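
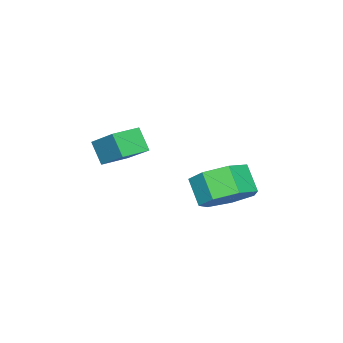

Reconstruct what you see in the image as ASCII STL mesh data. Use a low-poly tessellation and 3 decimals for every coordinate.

solid 
facet normal -0.949 0.314 0.028
outer loop
vertex -2.719 -1.808 1.424
vertex -2.304 -0.625 2.229
vertex -2.575 -1.298 0.6
endloop
endfacet
facet normal -0.279 -0.794 -0.540
outer loop
vertex -1.616 -1.615 0.571
vertex -2.719 -1.808 1.424
vertex -2.575 -1.298 0.6
endloop
endfacet
facet normal -0.949 0.315 0.028
outer loop
vertex -2.575 -1.298 0.6
vertex -2.304 -0.625 2.229
vertex -2.159 -0.115 1.405
endloop
endfacet
facet normal 0.147 0.521 -0.841
outer loop
vertex -2.159 -0.115 1.405
vertex -1.616 -1.615 0.571
vertex -2.575 -1.298 0.6
endloop
endfacet
facet normal -0.147 -0.521 0.841
outer loop
vertex -2.719 -1.808 1.424
vertex -1.345 -0.942 2.2
vertex -2.304 -0.625 2.229
endloop
endfacet
facet normal -0.279 -0.794 -0.540
outer loop
vertex -1.761 -2.125 1.395
vertex -2.719 -1.808 1.424
vertex -1.616 -1.615 0.571
endloop
endfacet
facet normal -0.147 -0.521 0.841
outer loop
vertex -1.761 -2.125 1.395
vertex -1.345 -0.942 2.2
vertex -2.719 -1.808 1.424
endloop
endfacet
facet normal 0.279 0.794 0.540
outer loop
vertex -2.304 -0.625 2.229
vertex -1.345 -0.942 2.2
vertex -2.159 -0.115 1.405
endloop
endfacet
facet normal 0.147 0.521 -0.841
outer loop
vertex -1.201 -0.432 1.376
vertex -1.616 -1.615 0.571
vertex -2.159 -0.115 1.405
endloop
endfacet
facet normal 0.279 0.794 0.540
outer loop
vertex -2.159 -0.115 1.405
vertex -1.345 -0.942 2.2
vertex -1.201 -0.432 1.376
endloop
endfacet
facet normal 0.949 -0.314 -0.027
outer loop
vertex -1.201 -0.432 1.376
vertex -1.761 -2.125 1.395
vertex -1.616 -1.615 0.571
endloop
endfacet
facet normal 0.949 -0.314 -0.029
outer loop
vertex -1.345 -0.942 2.2
vertex -1.761 -2.125 1.395
vertex -1.201 -0.432 1.376
endloop
endfacet
facet normal 0.289 0.560 -0.777
outer loop
vertex -2.569 3.035 0.244
vertex -2.967 2.376 -0.379
vertex -3.391 3.169 0.035
endloop
endfacet
facet normal -0.015 0.813 0.581
outer loop
vertex -2.569 3.035 0.244
vertex -3.391 3.169 0.035
vertex -2.895 2.402 1.121
endloop
endfacet
facet normal -0.013 0.814 0.581
outer loop
vertex -2.895 2.402 1.121
vertex -3.391 3.169 0.035
vertex -3.717 2.537 0.913
endloop
endfacet
facet normal -0.288 -0.560 0.777
outer loop
vertex -2.895 2.402 1.121
vertex -3.717 2.537 0.913
vertex -3.293 1.744 0.499
endloop
endfacet
facet normal 0.288 0.560 -0.777
outer loop
vertex -3.391 3.169 0.035
vertex -2.967 2.376 -0.379
vertex -3.894 2.706 -0.485
endloop
endfacet
facet normal -0.758 0.630 0.172
outer loop
vertex -3.391 3.169 0.035
vertex -3.894 2.706 -0.485
vertex -3.717 2.537 0.913
endloop
endfacet
facet normal -0.758 0.630 0.172
outer loop
vertex -3.717 2.537 0.913
vertex -3.894 2.706 -0.485
vertex -4.22 2.074 0.393
endloop
endfacet
facet normal -0.288 -0.560 0.777
outer loop
vertex -3.717 2.537 0.913
vertex -4.22 2.074 0.393
vertex -3.293 1.744 0.499
endloop
endfacet
facet normal 0.288 0.560 -0.777
outer loop
vertex -3.894 2.706 -0.485
vertex -2.967 2.376 -0.379
vertex -3.699 1.995 -0.925
endloop
endfacet
facet normal -0.930 -0.029 -0.366
outer loop
vertex -3.894 2.706 -0.485
vertex -3.699 1.995 -0.925
vertex -4.22 2.074 0.393
endloop
endfacet
facet normal -0.930 -0.028 -0.366
outer loop
vertex -4.22 2.074 0.393
vertex -3.699 1.995 -0.925
vertex -4.025 1.362 -0.048
endloop
endfacet
facet normal -0.288 -0.560 0.777
outer loop
vertex -4.22 2.074 0.393
vertex -4.025 1.362 -0.048
vertex -3.293 1.744 0.499
endloop
endfacet
facet normal 0.288 0.560 -0.777
outer loop
vertex -3.699 1.995 -0.925
vertex -2.967 2.376 -0.379
vertex -2.953 1.571 -0.954
endloop
endfacet
facet normal -0.402 -0.665 -0.629
outer loop
vertex -3.699 1.995 -0.925
vertex -2.953 1.571 -0.954
vertex -4.025 1.362 -0.048
endloop
endfacet
facet normal -0.402 -0.666 -0.629
outer loop
vertex -4.025 1.362 -0.048
vertex -2.953 1.571 -0.954
vertex -3.278 0.938 -0.076
endloop
endfacet
facet normal -0.289 -0.560 0.777
outer loop
vertex -4.025 1.362 -0.048
vertex -3.278 0.938 -0.076
vertex -3.293 1.744 0.499
endloop
endfacet
facet normal 0.288 0.560 -0.777
outer loop
vertex -2.953 1.571 -0.954
vertex -2.967 2.376 -0.379
vertex -2.217 1.753 -0.55
endloop
endfacet
facet normal 0.428 -0.801 -0.419
outer loop
vertex -2.953 1.571 -0.954
vertex -2.217 1.753 -0.55
vertex -3.278 0.938 -0.076
endloop
endfacet
facet normal 0.429 -0.801 -0.417
outer loop
vertex -3.278 0.938 -0.076
vertex -2.217 1.753 -0.55
vertex -2.543 1.121 0.328
endloop
endfacet
facet normal -0.288 -0.560 0.777
outer loop
vertex -3.278 0.938 -0.076
vertex -2.543 1.121 0.328
vertex -3.293 1.744 0.499
endloop
endfacet
facet normal 0.288 0.560 -0.777
outer loop
vertex -2.217 1.753 -0.55
vertex -2.967 2.376 -0.379
vertex -2.046 2.405 -0.017
endloop
endfacet
facet normal 0.937 -0.334 0.108
outer loop
vertex -2.217 1.753 -0.55
vertex -2.046 2.405 -0.017
vertex -2.543 1.121 0.328
endloop
endfacet
facet normal 0.937 -0.334 0.107
outer loop
vertex -2.543 1.121 0.328
vertex -2.046 2.405 -0.017
vertex -2.372 1.772 0.861
endloop
endfacet
facet normal -0.288 -0.560 0.777
outer loop
vertex -2.543 1.121 0.328
vertex -2.372 1.772 0.861
vertex -3.293 1.744 0.499
endloop
endfacet
facet normal 0.288 0.560 -0.777
outer loop
vertex -2.046 2.405 -0.017
vertex -2.967 2.376 -0.379
vertex -2.569 3.035 0.244
endloop
endfacet
facet normal 0.739 0.385 0.552
outer loop
vertex -2.046 2.405 -0.017
vertex -2.569 3.035 0.244
vertex -2.372 1.772 0.861
endloop
endfacet
facet normal 0.739 0.385 0.553
outer loop
vertex -2.372 1.772 0.861
vertex -2.569 3.035 0.244
vertex -2.895 2.402 1.121
endloop
endfacet
facet normal -0.288 -0.560 0.777
outer loop
vertex -2.372 1.772 0.861
vertex -2.895 2.402 1.121
vertex -3.293 1.744 0.499
endloop
endfacet

endsolid


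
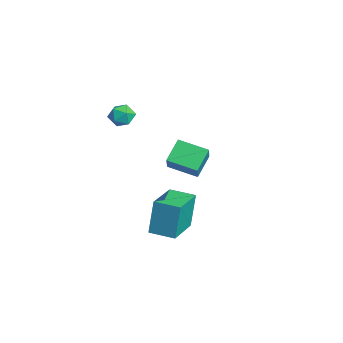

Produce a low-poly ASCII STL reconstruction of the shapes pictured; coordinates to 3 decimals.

solid 
facet normal -0.612 -0.789 0.060
outer loop
vertex 4.098 -2.465 -2.233
vertex 2.406 -1.183 -2.632
vertex 4.323 -2.793 -4.244
endloop
endfacet
facet normal 0.783 -0.594 0.184
outer loop
vertex 5.174 -1.697 -4.328
vertex 4.098 -2.465 -2.233
vertex 4.323 -2.793 -4.244
endloop
endfacet
facet normal -0.612 -0.789 0.060
outer loop
vertex 4.323 -2.793 -4.244
vertex 2.406 -1.183 -2.632
vertex 2.632 -1.511 -4.643
endloop
endfacet
facet normal 0.110 -0.160 -0.981
outer loop
vertex 2.632 -1.511 -4.643
vertex 5.174 -1.697 -4.328
vertex 4.323 -2.793 -4.244
endloop
endfacet
facet normal -0.110 0.160 0.981
outer loop
vertex 4.098 -2.465 -2.233
vertex 3.257 -0.087 -2.716
vertex 2.406 -1.183 -2.632
endloop
endfacet
facet normal 0.783 -0.593 0.185
outer loop
vertex 4.948 -1.369 -2.317
vertex 4.098 -2.465 -2.233
vertex 5.174 -1.697 -4.328
endloop
endfacet
facet normal -0.110 0.160 0.981
outer loop
vertex 4.948 -1.369 -2.317
vertex 3.257 -0.087 -2.716
vertex 4.098 -2.465 -2.233
endloop
endfacet
facet normal -0.783 0.594 -0.185
outer loop
vertex 2.406 -1.183 -2.632
vertex 3.257 -0.087 -2.716
vertex 2.632 -1.511 -4.643
endloop
endfacet
facet normal 0.110 -0.160 -0.981
outer loop
vertex 3.482 -0.415 -4.727
vertex 5.174 -1.697 -4.328
vertex 2.632 -1.511 -4.643
endloop
endfacet
facet normal -0.783 0.593 -0.184
outer loop
vertex 2.632 -1.511 -4.643
vertex 3.257 -0.087 -2.716
vertex 3.482 -0.415 -4.727
endloop
endfacet
facet normal 0.612 0.789 -0.060
outer loop
vertex 3.482 -0.415 -4.727
vertex 4.948 -1.369 -2.317
vertex 5.174 -1.697 -4.328
endloop
endfacet
facet normal 0.612 0.789 -0.060
outer loop
vertex 3.257 -0.087 -2.716
vertex 4.948 -1.369 -2.317
vertex 3.482 -0.415 -4.727
endloop
endfacet
facet normal 0.366 0.624 0.690
outer loop
vertex -2.373 -1.61 0.207
vertex -2.738 -2.021 0.772
vertex -2.004 -2.213 0.556
endloop
endfacet
facet normal 0.809 0.572 0.134
outer loop
vertex -2.373 -1.61 0.207
vertex -2.004 -2.213 0.556
vertex -1.946 -2.113 -0.224
endloop
endfacet
facet normal 0.450 0.770 -0.452
outer loop
vertex -2.373 -1.61 0.207
vertex -1.946 -2.113 -0.224
vertex -2.644 -1.861 -0.49
endloop
endfacet
facet normal -0.213 0.943 -0.257
outer loop
vertex -2.373 -1.61 0.207
vertex -2.644 -1.861 -0.49
vertex -3.133 -1.804 0.125
endloop
endfacet
facet normal -0.266 0.853 0.449
outer loop
vertex -2.373 -1.61 0.207
vertex -3.133 -1.804 0.125
vertex -2.738 -2.021 0.772
endloop
endfacet
facet normal 0.992 -0.114 0.059
outer loop
vertex -1.946 -2.113 -0.224
vertex -2.004 -2.213 0.556
vertex -2.047 -2.836 0.075
endloop
endfacet
facet normal 0.275 -0.031 0.961
outer loop
vertex -2.004 -2.213 0.556
vertex -2.738 -2.021 0.772
vertex -2.536 -2.779 0.69
endloop
endfacet
facet normal -0.747 0.340 0.570
outer loop
vertex -2.738 -2.021 0.772
vertex -3.133 -1.804 0.125
vertex -3.234 -2.527 0.424
endloop
endfacet
facet normal -0.661 0.486 -0.571
outer loop
vertex -3.133 -1.804 0.125
vertex -2.644 -1.861 -0.49
vertex -3.176 -2.427 -0.356
endloop
endfacet
facet normal 0.413 0.206 -0.887
outer loop
vertex -2.644 -1.861 -0.49
vertex -1.946 -2.113 -0.224
vertex -2.442 -2.619 -0.572
endloop
endfacet
facet normal 0.213 -0.943 0.257
outer loop
vertex -2.807 -3.03 -0.007
vertex -2.047 -2.836 0.075
vertex -2.536 -2.779 0.69
endloop
endfacet
facet normal -0.450 -0.770 0.452
outer loop
vertex -2.807 -3.03 -0.007
vertex -2.536 -2.779 0.69
vertex -3.234 -2.527 0.424
endloop
endfacet
facet normal -0.809 -0.572 -0.134
outer loop
vertex -2.807 -3.03 -0.007
vertex -3.234 -2.527 0.424
vertex -3.176 -2.427 -0.356
endloop
endfacet
facet normal -0.366 -0.624 -0.690
outer loop
vertex -2.807 -3.03 -0.007
vertex -3.176 -2.427 -0.356
vertex -2.442 -2.619 -0.572
endloop
endfacet
facet normal 0.266 -0.853 -0.449
outer loop
vertex -2.807 -3.03 -0.007
vertex -2.442 -2.619 -0.572
vertex -2.047 -2.836 0.075
endloop
endfacet
facet normal 0.661 -0.486 0.571
outer loop
vertex -2.536 -2.779 0.69
vertex -2.047 -2.836 0.075
vertex -2.004 -2.213 0.556
endloop
endfacet
facet normal -0.413 -0.206 0.887
outer loop
vertex -3.234 -2.527 0.424
vertex -2.536 -2.779 0.69
vertex -2.738 -2.021 0.772
endloop
endfacet
facet normal -0.992 0.114 -0.059
outer loop
vertex -3.176 -2.427 -0.356
vertex -3.234 -2.527 0.424
vertex -3.133 -1.804 0.125
endloop
endfacet
facet normal -0.275 0.031 -0.961
outer loop
vertex -2.442 -2.619 -0.572
vertex -3.176 -2.427 -0.356
vertex -2.644 -1.861 -0.49
endloop
endfacet
facet normal 0.747 -0.340 -0.570
outer loop
vertex -2.047 -2.836 0.075
vertex -2.442 -2.619 -0.572
vertex -1.946 -2.113 -0.224
endloop
endfacet
facet normal -0.544 -0.796 0.265
outer loop
vertex -0.877 -0.427 -2.581
vertex -1.647 0.417 -1.625
vertex -1.974 -0.075 -3.776
endloop
endfacet
facet normal 0.517 -0.567 -0.642
outer loop
vertex -1.033 1.303 -4.235
vertex -0.877 -0.427 -2.581
vertex -1.974 -0.075 -3.776
endloop
endfacet
facet normal -0.545 -0.796 0.265
outer loop
vertex -1.974 -0.075 -3.776
vertex -1.647 0.417 -1.625
vertex -2.744 0.77 -2.82
endloop
endfacet
facet normal -0.661 0.212 -0.720
outer loop
vertex -2.744 0.77 -2.82
vertex -1.033 1.303 -4.235
vertex -1.974 -0.075 -3.776
endloop
endfacet
facet normal 0.661 -0.212 0.720
outer loop
vertex -0.877 -0.427 -2.581
vertex -0.706 1.795 -2.084
vertex -1.647 0.417 -1.625
endloop
endfacet
facet normal 0.517 -0.567 -0.642
outer loop
vertex 0.064 0.95 -3.04
vertex -0.877 -0.427 -2.581
vertex -1.033 1.303 -4.235
endloop
endfacet
facet normal 0.661 -0.212 0.720
outer loop
vertex 0.064 0.95 -3.04
vertex -0.706 1.795 -2.084
vertex -0.877 -0.427 -2.581
endloop
endfacet
facet normal -0.517 0.567 0.642
outer loop
vertex -1.647 0.417 -1.625
vertex -0.706 1.795 -2.084
vertex -2.744 0.77 -2.82
endloop
endfacet
facet normal -0.661 0.212 -0.720
outer loop
vertex -1.803 2.147 -3.279
vertex -1.033 1.303 -4.235
vertex -2.744 0.77 -2.82
endloop
endfacet
facet normal -0.517 0.567 0.641
outer loop
vertex -2.744 0.77 -2.82
vertex -0.706 1.795 -2.084
vertex -1.803 2.147 -3.279
endloop
endfacet
facet normal 0.544 0.796 -0.264
outer loop
vertex -1.803 2.147 -3.279
vertex 0.064 0.95 -3.04
vertex -1.033 1.303 -4.235
endloop
endfacet
facet normal 0.544 0.796 -0.265
outer loop
vertex -0.706 1.795 -2.084
vertex 0.064 0.95 -3.04
vertex -1.803 2.147 -3.279
endloop
endfacet

endsolid


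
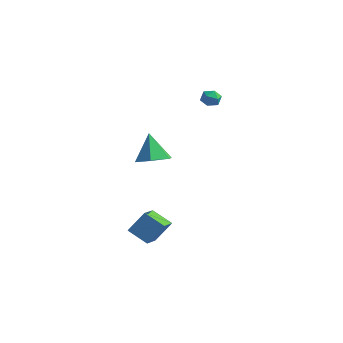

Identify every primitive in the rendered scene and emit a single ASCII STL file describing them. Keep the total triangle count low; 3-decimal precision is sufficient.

solid 
facet normal -0.004 1.000 0.013
outer loop
vertex 0.401 3.905 3.219
vertex 0.243 3.896 3.863
vertex 0.879 3.901 3.678
endloop
endfacet
facet normal 0.458 0.754 -0.471
outer loop
vertex 0.401 3.905 3.219
vertex 0.879 3.901 3.678
vertex 0.938 3.526 3.135
endloop
endfacet
facet normal 0.098 0.346 -0.933
outer loop
vertex 0.401 3.905 3.219
vertex 0.938 3.526 3.135
vertex 0.338 3.289 2.984
endloop
endfacet
facet normal -0.588 0.340 -0.734
outer loop
vertex 0.401 3.905 3.219
vertex 0.338 3.289 2.984
vertex -0.092 3.517 3.434
endloop
endfacet
facet normal -0.651 0.744 -0.149
outer loop
vertex 0.401 3.905 3.219
vertex -0.092 3.517 3.434
vertex 0.243 3.896 3.863
endloop
endfacet
facet normal 0.931 0.340 -0.134
outer loop
vertex 0.938 3.526 3.135
vertex 0.879 3.901 3.678
vertex 1.112 3.283 3.726
endloop
endfacet
facet normal 0.183 0.737 0.650
outer loop
vertex 0.879 3.901 3.678
vertex 0.243 3.896 3.863
vertex 0.682 3.511 4.176
endloop
endfacet
facet normal -0.863 0.324 0.387
outer loop
vertex 0.243 3.896 3.863
vertex -0.092 3.517 3.434
vertex 0.082 3.274 4.025
endloop
endfacet
facet normal -0.760 -0.330 -0.559
outer loop
vertex -0.092 3.517 3.434
vertex 0.338 3.289 2.984
vertex 0.141 2.899 3.482
endloop
endfacet
facet normal 0.348 -0.320 -0.881
outer loop
vertex 0.338 3.289 2.984
vertex 0.938 3.526 3.135
vertex 0.777 2.904 3.297
endloop
endfacet
facet normal 0.588 -0.340 0.734
outer loop
vertex 0.619 2.895 3.941
vertex 1.112 3.283 3.726
vertex 0.682 3.511 4.176
endloop
endfacet
facet normal -0.098 -0.346 0.933
outer loop
vertex 0.619 2.895 3.941
vertex 0.682 3.511 4.176
vertex 0.082 3.274 4.025
endloop
endfacet
facet normal -0.458 -0.754 0.471
outer loop
vertex 0.619 2.895 3.941
vertex 0.082 3.274 4.025
vertex 0.141 2.899 3.482
endloop
endfacet
facet normal 0.004 -1.000 -0.013
outer loop
vertex 0.619 2.895 3.941
vertex 0.141 2.899 3.482
vertex 0.777 2.904 3.297
endloop
endfacet
facet normal 0.651 -0.744 0.149
outer loop
vertex 0.619 2.895 3.941
vertex 0.777 2.904 3.297
vertex 1.112 3.283 3.726
endloop
endfacet
facet normal 0.760 0.330 0.559
outer loop
vertex 0.682 3.511 4.176
vertex 1.112 3.283 3.726
vertex 0.879 3.901 3.678
endloop
endfacet
facet normal -0.348 0.320 0.881
outer loop
vertex 0.082 3.274 4.025
vertex 0.682 3.511 4.176
vertex 0.243 3.896 3.863
endloop
endfacet
facet normal -0.931 -0.340 0.134
outer loop
vertex 0.141 2.899 3.482
vertex 0.082 3.274 4.025
vertex -0.092 3.517 3.434
endloop
endfacet
facet normal -0.183 -0.737 -0.650
outer loop
vertex 0.777 2.904 3.297
vertex 0.141 2.899 3.482
vertex 0.338 3.289 2.984
endloop
endfacet
facet normal 0.863 -0.324 -0.387
outer loop
vertex 1.112 3.283 3.726
vertex 0.777 2.904 3.297
vertex 0.938 3.526 3.135
endloop
endfacet
facet normal -0.343 -0.500 -0.795
outer loop
vertex 1.021 -3.976 -3.819
vertex 0.405 -2.667 -4.376
vertex 2.204 -3.708 -4.497
endloop
endfacet
facet normal 0.397 -0.844 0.360
outer loop
vertex 2.735 -2.933 -3.264
vertex 1.021 -3.976 -3.819
vertex 2.204 -3.708 -4.497
endloop
endfacet
facet normal -0.343 -0.500 -0.795
outer loop
vertex 2.204 -3.708 -4.497
vertex 0.405 -2.667 -4.376
vertex 1.588 -2.399 -5.054
endloop
endfacet
facet normal 0.851 0.193 -0.488
outer loop
vertex 1.588 -2.399 -5.054
vertex 2.735 -2.933 -3.264
vertex 2.204 -3.708 -4.497
endloop
endfacet
facet normal -0.851 -0.193 0.488
outer loop
vertex 1.021 -3.976 -3.819
vertex 0.936 -1.892 -3.143
vertex 0.405 -2.667 -4.376
endloop
endfacet
facet normal 0.397 -0.844 0.360
outer loop
vertex 1.552 -3.201 -2.586
vertex 1.021 -3.976 -3.819
vertex 2.735 -2.933 -3.264
endloop
endfacet
facet normal -0.851 -0.193 0.488
outer loop
vertex 1.552 -3.201 -2.586
vertex 0.936 -1.892 -3.143
vertex 1.021 -3.976 -3.819
endloop
endfacet
facet normal -0.397 0.844 -0.360
outer loop
vertex 0.405 -2.667 -4.376
vertex 0.936 -1.892 -3.143
vertex 1.588 -2.399 -5.054
endloop
endfacet
facet normal 0.851 0.193 -0.488
outer loop
vertex 2.119 -1.624 -3.821
vertex 2.735 -2.933 -3.264
vertex 1.588 -2.399 -5.054
endloop
endfacet
facet normal -0.397 0.844 -0.360
outer loop
vertex 1.588 -2.399 -5.054
vertex 0.936 -1.892 -3.143
vertex 2.119 -1.624 -3.821
endloop
endfacet
facet normal 0.343 0.500 0.795
outer loop
vertex 2.119 -1.624 -3.821
vertex 1.552 -3.201 -2.586
vertex 2.735 -2.933 -3.264
endloop
endfacet
facet normal 0.343 0.500 0.795
outer loop
vertex 0.936 -1.892 -3.143
vertex 1.552 -3.201 -2.586
vertex 2.119 -1.624 -3.821
endloop
endfacet
facet normal 0.374 -0.217 -0.902
outer loop
vertex 1.25 -0.896 0.62
vertex 0.242 -1.064 0.242
vertex 0.686 -0.07 0.187
endloop
endfacet
facet normal 0.520 0.647 0.557
outer loop
vertex 1.25 -0.896 0.62
vertex 0.686 -0.07 0.187
vertex -0.462 -0.656 1.938
endloop
endfacet
facet normal 0.373 -0.217 -0.902
outer loop
vertex 0.686 -0.07 0.187
vertex 0.242 -1.064 0.242
vertex -0.323 -0.238 -0.19
endloop
endfacet
facet normal -0.225 0.959 0.174
outer loop
vertex 0.686 -0.07 0.187
vertex -0.323 -0.238 -0.19
vertex -0.462 -0.656 1.938
endloop
endfacet
facet normal 0.373 -0.217 -0.902
outer loop
vertex -0.323 -0.238 -0.19
vertex 0.242 -1.064 0.242
vertex -0.767 -1.232 -0.135
endloop
endfacet
facet normal -0.912 0.409 0.021
outer loop
vertex -0.323 -0.238 -0.19
vertex -0.767 -1.232 -0.135
vertex -0.462 -0.656 1.938
endloop
endfacet
facet normal 0.373 -0.217 -0.902
outer loop
vertex -0.767 -1.232 -0.135
vertex 0.242 -1.064 0.242
vertex -0.203 -2.058 0.297
endloop
endfacet
facet normal -0.856 -0.453 0.252
outer loop
vertex -0.767 -1.232 -0.135
vertex -0.203 -2.058 0.297
vertex -0.462 -0.656 1.938
endloop
endfacet
facet normal 0.374 -0.217 -0.902
outer loop
vertex -0.203 -2.058 0.297
vertex 0.242 -1.064 0.242
vertex 0.806 -1.89 0.675
endloop
endfacet
facet normal -0.111 -0.764 0.635
outer loop
vertex -0.203 -2.058 0.297
vertex 0.806 -1.89 0.675
vertex -0.462 -0.656 1.938
endloop
endfacet
facet normal 0.374 -0.217 -0.902
outer loop
vertex 0.806 -1.89 0.675
vertex 0.242 -1.064 0.242
vertex 1.25 -0.896 0.62
endloop
endfacet
facet normal 0.577 -0.214 0.788
outer loop
vertex 0.806 -1.89 0.675
vertex 1.25 -0.896 0.62
vertex -0.462 -0.656 1.938
endloop
endfacet

endsolid


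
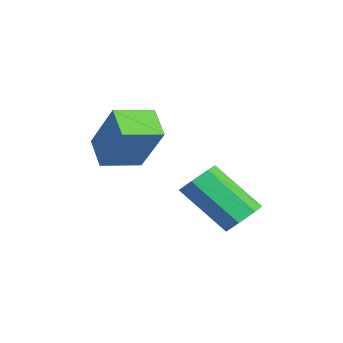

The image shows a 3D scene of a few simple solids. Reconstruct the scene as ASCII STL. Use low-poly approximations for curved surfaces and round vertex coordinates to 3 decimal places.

solid 
facet normal 0.450 0.575 -0.683
outer loop
vertex 4.111 -0.415 -3.298
vertex 3.627 -0.187 -3.425
vertex 3.993 -0.026 -3.048
endloop
endfacet
facet normal 0.858 -0.067 0.510
outer loop
vertex 4.111 -0.415 -3.298
vertex 3.993 -0.026 -3.048
vertex 3.417 -1.302 -2.248
endloop
endfacet
facet normal 0.858 -0.068 0.509
outer loop
vertex 3.417 -1.302 -2.248
vertex 3.993 -0.026 -3.048
vertex 3.299 -0.913 -1.997
endloop
endfacet
facet normal -0.451 -0.576 0.681
outer loop
vertex 3.417 -1.302 -2.248
vertex 3.299 -0.913 -1.997
vertex 2.933 -1.073 -2.375
endloop
endfacet
facet normal 0.450 0.576 -0.683
outer loop
vertex 3.993 -0.026 -3.048
vertex 3.627 -0.187 -3.425
vertex 3.6 0.242 -3.081
endloop
endfacet
facet normal 0.344 0.594 0.728
outer loop
vertex 3.993 -0.026 -3.048
vertex 3.6 0.242 -3.081
vertex 3.299 -0.913 -1.997
endloop
endfacet
facet normal 0.342 0.594 0.728
outer loop
vertex 3.299 -0.913 -1.997
vertex 3.6 0.242 -3.081
vertex 2.906 -0.645 -2.031
endloop
endfacet
facet normal -0.452 -0.576 0.681
outer loop
vertex 3.299 -0.913 -1.997
vertex 2.906 -0.645 -2.031
vertex 2.933 -1.073 -2.375
endloop
endfacet
facet normal 0.451 0.575 -0.682
outer loop
vertex 3.6 0.242 -3.081
vertex 3.627 -0.187 -3.425
vertex 3.227 0.187 -3.374
endloop
endfacet
facet normal -0.432 0.809 0.398
outer loop
vertex 3.6 0.242 -3.081
vertex 3.227 0.187 -3.374
vertex 2.906 -0.645 -2.031
endloop
endfacet
facet normal -0.432 0.809 0.398
outer loop
vertex 2.906 -0.645 -2.031
vertex 3.227 0.187 -3.374
vertex 2.533 -0.7 -2.324
endloop
endfacet
facet normal -0.451 -0.576 0.682
outer loop
vertex 2.906 -0.645 -2.031
vertex 2.533 -0.7 -2.324
vertex 2.933 -1.073 -2.375
endloop
endfacet
facet normal 0.451 0.575 -0.682
outer loop
vertex 3.227 0.187 -3.374
vertex 3.627 -0.187 -3.425
vertex 3.155 -0.149 -3.705
endloop
endfacet
facet normal -0.880 0.416 -0.230
outer loop
vertex 3.227 0.187 -3.374
vertex 3.155 -0.149 -3.705
vertex 2.533 -0.7 -2.324
endloop
endfacet
facet normal -0.880 0.416 -0.230
outer loop
vertex 2.533 -0.7 -2.324
vertex 3.155 -0.149 -3.705
vertex 2.461 -1.036 -2.655
endloop
endfacet
facet normal -0.450 -0.576 0.683
outer loop
vertex 2.533 -0.7 -2.324
vertex 2.461 -1.036 -2.655
vertex 2.933 -1.073 -2.375
endloop
endfacet
facet normal 0.450 0.578 -0.681
outer loop
vertex 3.155 -0.149 -3.705
vertex 3.627 -0.187 -3.425
vertex 3.439 -0.513 -3.826
endloop
endfacet
facet normal -0.666 -0.292 -0.687
outer loop
vertex 3.155 -0.149 -3.705
vertex 3.439 -0.513 -3.826
vertex 2.461 -1.036 -2.655
endloop
endfacet
facet normal -0.665 -0.293 -0.687
outer loop
vertex 2.461 -1.036 -2.655
vertex 3.439 -0.513 -3.826
vertex 2.745 -1.4 -2.775
endloop
endfacet
facet normal -0.450 -0.576 0.682
outer loop
vertex 2.461 -1.036 -2.655
vertex 2.745 -1.4 -2.775
vertex 2.933 -1.073 -2.375
endloop
endfacet
facet normal 0.453 0.576 -0.681
outer loop
vertex 3.439 -0.513 -3.826
vertex 3.627 -0.187 -3.425
vertex 3.864 -0.632 -3.644
endloop
endfacet
facet normal 0.049 -0.779 -0.625
outer loop
vertex 3.439 -0.513 -3.826
vertex 3.864 -0.632 -3.644
vertex 2.745 -1.4 -2.775
endloop
endfacet
facet normal 0.048 -0.779 -0.626
outer loop
vertex 2.745 -1.4 -2.775
vertex 3.864 -0.632 -3.644
vertex 3.17 -1.519 -2.594
endloop
endfacet
facet normal -0.452 -0.575 0.682
outer loop
vertex 2.745 -1.4 -2.775
vertex 3.17 -1.519 -2.594
vertex 2.933 -1.073 -2.375
endloop
endfacet
facet normal 0.450 0.576 -0.683
outer loop
vertex 3.864 -0.632 -3.644
vertex 3.627 -0.187 -3.425
vertex 4.111 -0.415 -3.298
endloop
endfacet
facet normal 0.728 -0.680 -0.093
outer loop
vertex 3.864 -0.632 -3.644
vertex 4.111 -0.415 -3.298
vertex 3.17 -1.519 -2.594
endloop
endfacet
facet normal 0.728 -0.680 -0.093
outer loop
vertex 3.17 -1.519 -2.594
vertex 4.111 -0.415 -3.298
vertex 3.417 -1.302 -2.248
endloop
endfacet
facet normal -0.451 -0.575 0.683
outer loop
vertex 3.17 -1.519 -2.594
vertex 3.417 -1.302 -2.248
vertex 2.933 -1.073 -2.375
endloop
endfacet
facet normal -0.819 -0.074 0.569
outer loop
vertex 1.415 -2.624 -0.72
vertex 1.218 -1.625 -0.874
vertex 0.582 -2.98 -1.965
endloop
endfacet
facet normal 0.191 -0.970 0.149
outer loop
vertex 1.302 -2.915 -2.466
vertex 1.415 -2.624 -0.72
vertex 0.582 -2.98 -1.965
endloop
endfacet
facet normal -0.819 -0.074 0.570
outer loop
vertex 0.582 -2.98 -1.965
vertex 1.218 -1.625 -0.874
vertex 0.384 -1.981 -2.119
endloop
endfacet
facet normal -0.541 -0.232 -0.808
outer loop
vertex 0.384 -1.981 -2.119
vertex 1.302 -2.915 -2.466
vertex 0.582 -2.98 -1.965
endloop
endfacet
facet normal 0.542 0.231 0.808
outer loop
vertex 1.415 -2.624 -0.72
vertex 1.938 -1.56 -1.375
vertex 1.218 -1.625 -0.874
endloop
endfacet
facet normal 0.191 -0.970 0.149
outer loop
vertex 2.136 -2.559 -1.221
vertex 1.415 -2.624 -0.72
vertex 1.302 -2.915 -2.466
endloop
endfacet
facet normal 0.541 0.232 0.809
outer loop
vertex 2.136 -2.559 -1.221
vertex 1.938 -1.56 -1.375
vertex 1.415 -2.624 -0.72
endloop
endfacet
facet normal -0.191 0.970 -0.149
outer loop
vertex 1.218 -1.625 -0.874
vertex 1.938 -1.56 -1.375
vertex 0.384 -1.981 -2.119
endloop
endfacet
facet normal -0.541 -0.231 -0.809
outer loop
vertex 1.105 -1.916 -2.62
vertex 1.302 -2.915 -2.466
vertex 0.384 -1.981 -2.119
endloop
endfacet
facet normal -0.191 0.970 -0.149
outer loop
vertex 0.384 -1.981 -2.119
vertex 1.938 -1.56 -1.375
vertex 1.105 -1.916 -2.62
endloop
endfacet
facet normal 0.819 0.074 -0.569
outer loop
vertex 1.105 -1.916 -2.62
vertex 2.136 -2.559 -1.221
vertex 1.302 -2.915 -2.466
endloop
endfacet
facet normal 0.819 0.075 -0.569
outer loop
vertex 1.938 -1.56 -1.375
vertex 2.136 -2.559 -1.221
vertex 1.105 -1.916 -2.62
endloop
endfacet

endsolid


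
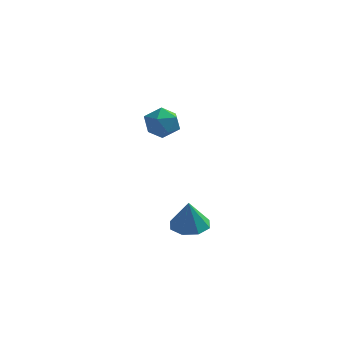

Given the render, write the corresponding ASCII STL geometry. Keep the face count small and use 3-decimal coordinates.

solid 
facet normal -0.941 0.332 0.058
outer loop
vertex -3.232 2.807 1.542
vertex -3.277 2.571 2.159
vertex -3.065 3.19 2.056
endloop
endfacet
facet normal -0.553 0.744 -0.375
outer loop
vertex -3.232 2.807 1.542
vertex -3.065 3.19 2.056
vertex -2.693 3.19 1.508
endloop
endfacet
facet normal -0.292 0.332 -0.897
outer loop
vertex -3.232 2.807 1.542
vertex -2.693 3.19 1.508
vertex -2.674 2.571 1.273
endloop
endfacet
facet normal -0.521 -0.336 -0.785
outer loop
vertex -3.232 2.807 1.542
vertex -2.674 2.571 1.273
vertex -3.035 2.189 1.676
endloop
endfacet
facet normal -0.921 -0.336 -0.196
outer loop
vertex -3.232 2.807 1.542
vertex -3.035 2.189 1.676
vertex -3.277 2.571 2.159
endloop
endfacet
facet normal -0.001 1.000 -0.001
outer loop
vertex -2.693 3.19 1.508
vertex -3.065 3.19 2.056
vertex -2.405 3.191 2.104
endloop
endfacet
facet normal -0.632 0.333 0.700
outer loop
vertex -3.065 3.19 2.056
vertex -3.277 2.571 2.159
vertex -2.766 2.809 2.507
endloop
endfacet
facet normal -0.599 -0.747 0.291
outer loop
vertex -3.277 2.571 2.159
vertex -3.035 2.189 1.676
vertex -2.747 2.19 2.272
endloop
endfacet
facet normal 0.049 -0.747 -0.663
outer loop
vertex -3.035 2.189 1.676
vertex -2.674 2.571 1.273
vertex -2.375 2.19 1.724
endloop
endfacet
facet normal 0.420 0.333 -0.844
outer loop
vertex -2.674 2.571 1.273
vertex -2.693 3.19 1.508
vertex -2.163 2.809 1.621
endloop
endfacet
facet normal 0.521 0.336 0.785
outer loop
vertex -2.208 2.573 2.238
vertex -2.405 3.191 2.104
vertex -2.766 2.809 2.507
endloop
endfacet
facet normal 0.292 -0.332 0.897
outer loop
vertex -2.208 2.573 2.238
vertex -2.766 2.809 2.507
vertex -2.747 2.19 2.272
endloop
endfacet
facet normal 0.553 -0.744 0.375
outer loop
vertex -2.208 2.573 2.238
vertex -2.747 2.19 2.272
vertex -2.375 2.19 1.724
endloop
endfacet
facet normal 0.941 -0.332 -0.058
outer loop
vertex -2.208 2.573 2.238
vertex -2.375 2.19 1.724
vertex -2.163 2.809 1.621
endloop
endfacet
facet normal 0.921 0.336 0.196
outer loop
vertex -2.208 2.573 2.238
vertex -2.163 2.809 1.621
vertex -2.405 3.191 2.104
endloop
endfacet
facet normal -0.049 0.747 0.663
outer loop
vertex -2.766 2.809 2.507
vertex -2.405 3.191 2.104
vertex -3.065 3.19 2.056
endloop
endfacet
facet normal -0.420 -0.333 0.844
outer loop
vertex -2.747 2.19 2.272
vertex -2.766 2.809 2.507
vertex -3.277 2.571 2.159
endloop
endfacet
facet normal 0.001 -1.000 0.001
outer loop
vertex -2.375 2.19 1.724
vertex -2.747 2.19 2.272
vertex -3.035 2.189 1.676
endloop
endfacet
facet normal 0.632 -0.333 -0.700
outer loop
vertex -2.163 2.809 1.621
vertex -2.375 2.19 1.724
vertex -2.674 2.571 1.273
endloop
endfacet
facet normal 0.599 0.747 -0.291
outer loop
vertex -2.405 3.191 2.104
vertex -2.163 2.809 1.621
vertex -2.693 3.19 1.508
endloop
endfacet
facet normal -0.004 0.164 -0.987
outer loop
vertex -0.267 -0.931 -0.246
vertex -0.762 -1.316 -0.308
vertex -0.687 -0.699 -0.206
endloop
endfacet
facet normal 0.428 0.669 0.608
outer loop
vertex -0.267 -0.931 -0.246
vertex -0.687 -0.699 -0.206
vertex -0.758 -1.484 0.708
endloop
endfacet
facet normal -0.003 0.163 -0.987
outer loop
vertex -0.687 -0.699 -0.206
vertex -0.762 -1.316 -0.308
vertex -1.151 -0.827 -0.226
endloop
endfacet
facet normal -0.233 0.747 0.623
outer loop
vertex -0.687 -0.699 -0.206
vertex -1.151 -0.827 -0.226
vertex -0.758 -1.484 0.708
endloop
endfacet
facet normal -0.005 0.162 -0.987
outer loop
vertex -1.151 -0.827 -0.226
vertex -0.762 -1.316 -0.308
vertex -1.388 -1.242 -0.293
endloop
endfacet
facet normal -0.756 0.342 0.558
outer loop
vertex -1.151 -0.827 -0.226
vertex -1.388 -1.242 -0.293
vertex -0.758 -1.484 0.708
endloop
endfacet
facet normal -0.004 0.165 -0.986
outer loop
vertex -1.388 -1.242 -0.293
vertex -0.762 -1.316 -0.308
vertex -1.257 -1.7 -0.37
endloop
endfacet
facet normal -0.836 -0.315 0.450
outer loop
vertex -1.388 -1.242 -0.293
vertex -1.257 -1.7 -0.37
vertex -0.758 -1.484 0.708
endloop
endfacet
facet normal -0.003 0.163 -0.987
outer loop
vertex -1.257 -1.7 -0.37
vertex -0.762 -1.316 -0.308
vertex -0.837 -1.933 -0.41
endloop
endfacet
facet normal -0.425 -0.829 0.363
outer loop
vertex -1.257 -1.7 -0.37
vertex -0.837 -1.933 -0.41
vertex -0.758 -1.484 0.708
endloop
endfacet
facet normal -0.005 0.164 -0.986
outer loop
vertex -0.837 -1.933 -0.41
vertex -0.762 -1.316 -0.308
vertex -0.373 -1.804 -0.391
endloop
endfacet
facet normal 0.238 -0.907 0.347
outer loop
vertex -0.837 -1.933 -0.41
vertex -0.373 -1.804 -0.391
vertex -0.758 -1.484 0.708
endloop
endfacet
facet normal -0.004 0.164 -0.986
outer loop
vertex -0.373 -1.804 -0.391
vertex -0.762 -1.316 -0.308
vertex -0.137 -1.389 -0.323
endloop
endfacet
facet normal 0.761 -0.500 0.412
outer loop
vertex -0.373 -1.804 -0.391
vertex -0.137 -1.389 -0.323
vertex -0.758 -1.484 0.708
endloop
endfacet
facet normal -0.004 0.165 -0.986
outer loop
vertex -0.137 -1.389 -0.323
vertex -0.762 -1.316 -0.308
vertex -0.267 -0.931 -0.246
endloop
endfacet
facet normal 0.841 0.151 0.520
outer loop
vertex -0.137 -1.389 -0.323
vertex -0.267 -0.931 -0.246
vertex -0.758 -1.484 0.708
endloop
endfacet

endsolid


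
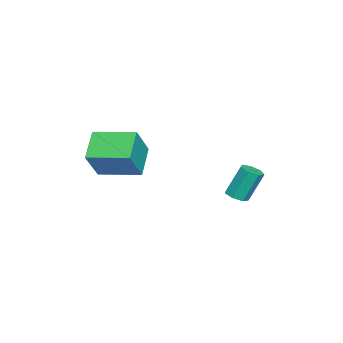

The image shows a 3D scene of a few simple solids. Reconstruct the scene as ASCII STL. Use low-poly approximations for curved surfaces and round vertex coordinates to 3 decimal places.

solid 
facet normal -0.813 -0.051 0.580
outer loop
vertex 3.515 -3.733 2.508
vertex 3.567 -1.69 2.762
vertex 2.415 -3.516 0.987
endloop
endfacet
facet normal -0.025 -0.992 -0.123
outer loop
vertex 3.773 -3.43 0.018
vertex 3.515 -3.733 2.508
vertex 2.415 -3.516 0.987
endloop
endfacet
facet normal -0.813 -0.051 0.580
outer loop
vertex 2.415 -3.516 0.987
vertex 3.567 -1.69 2.762
vertex 2.468 -1.472 1.241
endloop
endfacet
facet normal -0.582 0.115 -0.805
outer loop
vertex 2.468 -1.472 1.241
vertex 3.773 -3.43 0.018
vertex 2.415 -3.516 0.987
endloop
endfacet
facet normal 0.582 -0.115 0.805
outer loop
vertex 3.515 -3.733 2.508
vertex 4.925 -1.604 1.793
vertex 3.567 -1.69 2.762
endloop
endfacet
facet normal -0.026 -0.992 -0.123
outer loop
vertex 4.872 -3.648 1.539
vertex 3.515 -3.733 2.508
vertex 3.773 -3.43 0.018
endloop
endfacet
facet normal 0.582 -0.115 0.805
outer loop
vertex 4.872 -3.648 1.539
vertex 4.925 -1.604 1.793
vertex 3.515 -3.733 2.508
endloop
endfacet
facet normal 0.025 0.992 0.124
outer loop
vertex 3.567 -1.69 2.762
vertex 4.925 -1.604 1.793
vertex 2.468 -1.472 1.241
endloop
endfacet
facet normal -0.582 0.115 -0.805
outer loop
vertex 3.825 -1.387 0.272
vertex 3.773 -3.43 0.018
vertex 2.468 -1.472 1.241
endloop
endfacet
facet normal 0.026 0.992 0.123
outer loop
vertex 2.468 -1.472 1.241
vertex 4.925 -1.604 1.793
vertex 3.825 -1.387 0.272
endloop
endfacet
facet normal 0.813 0.051 -0.580
outer loop
vertex 3.825 -1.387 0.272
vertex 4.872 -3.648 1.539
vertex 3.773 -3.43 0.018
endloop
endfacet
facet normal 0.813 0.051 -0.580
outer loop
vertex 4.925 -1.604 1.793
vertex 4.872 -3.648 1.539
vertex 3.825 -1.387 0.272
endloop
endfacet
facet normal 0.199 -0.371 -0.907
outer loop
vertex 2.688 2.419 -1.223
vertex 2.119 2.475 -1.371
vertex 2.556 2.866 -1.435
endloop
endfacet
facet normal 0.945 0.316 0.079
outer loop
vertex 2.688 2.419 -1.223
vertex 2.556 2.866 -1.435
vertex 2.349 3.049 0.319
endloop
endfacet
facet normal 0.946 0.315 0.079
outer loop
vertex 2.349 3.049 0.319
vertex 2.556 2.866 -1.435
vertex 2.218 3.496 0.107
endloop
endfacet
facet normal -0.200 0.372 0.907
outer loop
vertex 2.349 3.049 0.319
vertex 2.218 3.496 0.107
vertex 1.781 3.105 0.171
endloop
endfacet
facet normal 0.200 -0.372 -0.907
outer loop
vertex 2.556 2.866 -1.435
vertex 2.119 2.475 -1.371
vertex 2.096 3.019 -1.599
endloop
endfacet
facet normal 0.390 0.879 -0.274
outer loop
vertex 2.556 2.866 -1.435
vertex 2.096 3.019 -1.599
vertex 2.218 3.496 0.107
endloop
endfacet
facet normal 0.389 0.880 -0.274
outer loop
vertex 2.218 3.496 0.107
vertex 2.096 3.019 -1.599
vertex 1.757 3.649 -0.056
endloop
endfacet
facet normal -0.198 0.370 0.908
outer loop
vertex 2.218 3.496 0.107
vertex 1.757 3.649 -0.056
vertex 1.781 3.105 0.171
endloop
endfacet
facet normal 0.199 -0.372 -0.907
outer loop
vertex 2.096 3.019 -1.599
vertex 2.119 2.475 -1.371
vertex 1.653 2.762 -1.591
endloop
endfacet
facet normal -0.461 0.782 -0.420
outer loop
vertex 2.096 3.019 -1.599
vertex 1.653 2.762 -1.591
vertex 1.757 3.649 -0.056
endloop
endfacet
facet normal -0.460 0.782 -0.421
outer loop
vertex 1.757 3.649 -0.056
vertex 1.653 2.762 -1.591
vertex 1.314 3.392 -0.049
endloop
endfacet
facet normal -0.200 0.370 0.907
outer loop
vertex 1.757 3.649 -0.056
vertex 1.314 3.392 -0.049
vertex 1.781 3.105 0.171
endloop
endfacet
facet normal 0.199 -0.372 -0.907
outer loop
vertex 1.653 2.762 -1.591
vertex 2.119 2.475 -1.371
vertex 1.561 2.289 -1.417
endloop
endfacet
facet normal -0.963 0.095 -0.251
outer loop
vertex 1.653 2.762 -1.591
vertex 1.561 2.289 -1.417
vertex 1.314 3.392 -0.049
endloop
endfacet
facet normal -0.964 0.094 -0.250
outer loop
vertex 1.314 3.392 -0.049
vertex 1.561 2.289 -1.417
vertex 1.223 2.919 0.125
endloop
endfacet
facet normal -0.199 0.372 0.907
outer loop
vertex 1.314 3.392 -0.049
vertex 1.223 2.919 0.125
vertex 1.781 3.105 0.171
endloop
endfacet
facet normal 0.198 -0.371 -0.907
outer loop
vertex 1.561 2.289 -1.417
vertex 2.119 2.475 -1.371
vertex 1.89 1.956 -1.209
endloop
endfacet
facet normal -0.740 -0.663 0.109
outer loop
vertex 1.561 2.289 -1.417
vertex 1.89 1.956 -1.209
vertex 1.223 2.919 0.125
endloop
endfacet
facet normal -0.741 -0.663 0.108
outer loop
vertex 1.223 2.919 0.125
vertex 1.89 1.956 -1.209
vertex 1.551 2.586 0.333
endloop
endfacet
facet normal -0.198 0.371 0.907
outer loop
vertex 1.223 2.919 0.125
vertex 1.551 2.586 0.333
vertex 1.781 3.105 0.171
endloop
endfacet
facet normal 0.199 -0.371 -0.907
outer loop
vertex 1.89 1.956 -1.209
vertex 2.119 2.475 -1.371
vertex 2.391 2.014 -1.123
endloop
endfacet
facet normal 0.041 -0.922 0.386
outer loop
vertex 1.89 1.956 -1.209
vertex 2.391 2.014 -1.123
vertex 1.551 2.586 0.333
endloop
endfacet
facet normal 0.040 -0.922 0.385
outer loop
vertex 1.551 2.586 0.333
vertex 2.391 2.014 -1.123
vertex 2.053 2.644 0.419
endloop
endfacet
facet normal -0.198 0.371 0.907
outer loop
vertex 1.551 2.586 0.333
vertex 2.053 2.644 0.419
vertex 1.781 3.105 0.171
endloop
endfacet
facet normal 0.200 -0.370 -0.907
outer loop
vertex 2.391 2.014 -1.123
vertex 2.119 2.475 -1.371
vertex 2.688 2.419 -1.223
endloop
endfacet
facet normal 0.790 -0.487 0.372
outer loop
vertex 2.391 2.014 -1.123
vertex 2.688 2.419 -1.223
vertex 2.053 2.644 0.419
endloop
endfacet
facet normal 0.791 -0.486 0.372
outer loop
vertex 2.053 2.644 0.419
vertex 2.688 2.419 -1.223
vertex 2.349 3.049 0.319
endloop
endfacet
facet normal -0.200 0.370 0.907
outer loop
vertex 2.053 2.644 0.419
vertex 2.349 3.049 0.319
vertex 1.781 3.105 0.171
endloop
endfacet

endsolid


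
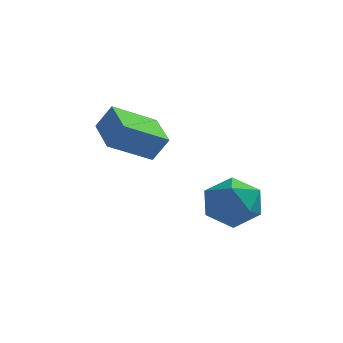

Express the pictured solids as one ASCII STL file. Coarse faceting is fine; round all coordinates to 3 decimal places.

solid 
facet normal -0.465 -0.705 0.535
outer loop
vertex 0.364 -2.464 -2.97
vertex 0.872 -3.217 -3.521
vertex 1.303 -2.827 -2.632
endloop
endfacet
facet normal -0.375 -0.112 0.920
outer loop
vertex 0.364 -2.464 -2.97
vertex 1.303 -2.827 -2.632
vertex 1.09 -1.788 -2.592
endloop
endfacet
facet normal -0.697 0.425 0.578
outer loop
vertex 0.364 -2.464 -2.97
vertex 1.09 -1.788 -2.592
vertex 0.528 -1.534 -3.457
endloop
endfacet
facet normal -0.986 0.164 -0.020
outer loop
vertex 0.364 -2.464 -2.97
vertex 0.528 -1.534 -3.457
vertex 0.393 -2.418 -4.031
endloop
endfacet
facet normal -0.843 -0.535 -0.046
outer loop
vertex 0.364 -2.464 -2.97
vertex 0.393 -2.418 -4.031
vertex 0.872 -3.217 -3.521
endloop
endfacet
facet normal 0.324 0.030 0.946
outer loop
vertex 1.09 -1.788 -2.592
vertex 1.303 -2.827 -2.632
vertex 2.047 -2.122 -2.909
endloop
endfacet
facet normal 0.177 -0.930 0.322
outer loop
vertex 1.303 -2.827 -2.632
vertex 0.872 -3.217 -3.521
vertex 1.912 -3.006 -3.483
endloop
endfacet
facet normal -0.434 -0.655 -0.619
outer loop
vertex 0.872 -3.217 -3.521
vertex 0.393 -2.418 -4.031
vertex 1.35 -2.752 -4.348
endloop
endfacet
facet normal -0.665 0.476 -0.576
outer loop
vertex 0.393 -2.418 -4.031
vertex 0.528 -1.534 -3.457
vertex 1.137 -1.713 -4.308
endloop
endfacet
facet normal -0.197 0.899 0.392
outer loop
vertex 0.528 -1.534 -3.457
vertex 1.09 -1.788 -2.592
vertex 1.568 -1.323 -3.419
endloop
endfacet
facet normal 0.986 -0.164 0.020
outer loop
vertex 2.076 -2.076 -3.97
vertex 2.047 -2.122 -2.909
vertex 1.912 -3.006 -3.483
endloop
endfacet
facet normal 0.697 -0.425 -0.578
outer loop
vertex 2.076 -2.076 -3.97
vertex 1.912 -3.006 -3.483
vertex 1.35 -2.752 -4.348
endloop
endfacet
facet normal 0.375 0.112 -0.920
outer loop
vertex 2.076 -2.076 -3.97
vertex 1.35 -2.752 -4.348
vertex 1.137 -1.713 -4.308
endloop
endfacet
facet normal 0.465 0.705 -0.535
outer loop
vertex 2.076 -2.076 -3.97
vertex 1.137 -1.713 -4.308
vertex 1.568 -1.323 -3.419
endloop
endfacet
facet normal 0.843 0.535 0.046
outer loop
vertex 2.076 -2.076 -3.97
vertex 1.568 -1.323 -3.419
vertex 2.047 -2.122 -2.909
endloop
endfacet
facet normal 0.665 -0.476 0.576
outer loop
vertex 1.912 -3.006 -3.483
vertex 2.047 -2.122 -2.909
vertex 1.303 -2.827 -2.632
endloop
endfacet
facet normal 0.197 -0.899 -0.392
outer loop
vertex 1.35 -2.752 -4.348
vertex 1.912 -3.006 -3.483
vertex 0.872 -3.217 -3.521
endloop
endfacet
facet normal -0.324 -0.030 -0.946
outer loop
vertex 1.137 -1.713 -4.308
vertex 1.35 -2.752 -4.348
vertex 0.393 -2.418 -4.031
endloop
endfacet
facet normal -0.177 0.930 -0.322
outer loop
vertex 1.568 -1.323 -3.419
vertex 1.137 -1.713 -4.308
vertex 0.528 -1.534 -3.457
endloop
endfacet
facet normal 0.434 0.655 0.619
outer loop
vertex 2.047 -2.122 -2.909
vertex 1.568 -1.323 -3.419
vertex 1.09 -1.788 -2.592
endloop
endfacet
facet normal -0.513 -0.071 -0.856
outer loop
vertex -2.348 -3.841 -0.825
vertex -3.095 -2.538 -0.485
vertex -1.158 -2.952 -1.611
endloop
endfacet
facet normal 0.485 -0.846 -0.222
outer loop
vertex -0.645 -2.882 -0.755
vertex -2.348 -3.841 -0.825
vertex -1.158 -2.952 -1.611
endloop
endfacet
facet normal -0.512 -0.070 -0.856
outer loop
vertex -1.158 -2.952 -1.611
vertex -3.095 -2.538 -0.485
vertex -1.905 -1.65 -1.27
endloop
endfacet
facet normal 0.708 0.529 -0.468
outer loop
vertex -1.905 -1.65 -1.27
vertex -0.645 -2.882 -0.755
vertex -1.158 -2.952 -1.611
endloop
endfacet
facet normal -0.709 -0.528 0.468
outer loop
vertex -2.348 -3.841 -0.825
vertex -2.582 -2.468 0.371
vertex -3.095 -2.538 -0.485
endloop
endfacet
facet normal 0.485 -0.846 -0.221
outer loop
vertex -1.835 -3.77 0.03
vertex -2.348 -3.841 -0.825
vertex -0.645 -2.882 -0.755
endloop
endfacet
facet normal -0.708 -0.529 0.469
outer loop
vertex -1.835 -3.77 0.03
vertex -2.582 -2.468 0.371
vertex -2.348 -3.841 -0.825
endloop
endfacet
facet normal -0.485 0.846 0.222
outer loop
vertex -3.095 -2.538 -0.485
vertex -2.582 -2.468 0.371
vertex -1.905 -1.65 -1.27
endloop
endfacet
facet normal 0.708 0.528 -0.469
outer loop
vertex -1.392 -1.579 -0.415
vertex -0.645 -2.882 -0.755
vertex -1.905 -1.65 -1.27
endloop
endfacet
facet normal -0.486 0.846 0.221
outer loop
vertex -1.905 -1.65 -1.27
vertex -2.582 -2.468 0.371
vertex -1.392 -1.579 -0.415
endloop
endfacet
facet normal 0.512 0.070 0.856
outer loop
vertex -1.392 -1.579 -0.415
vertex -1.835 -3.77 0.03
vertex -0.645 -2.882 -0.755
endloop
endfacet
facet normal 0.513 0.070 0.856
outer loop
vertex -2.582 -2.468 0.371
vertex -1.835 -3.77 0.03
vertex -1.392 -1.579 -0.415
endloop
endfacet

endsolid


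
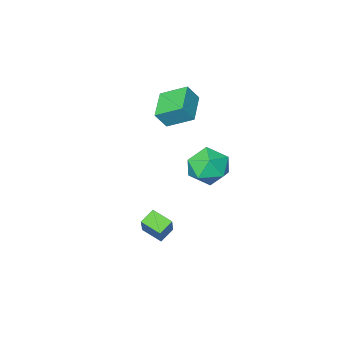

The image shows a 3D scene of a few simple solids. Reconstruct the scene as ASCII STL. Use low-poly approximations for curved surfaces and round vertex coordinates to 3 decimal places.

solid 
facet normal -0.247 0.231 0.941
outer loop
vertex -1.037 3.449 2.195
vertex -0.395 2.555 2.583
vertex 0.09 3.608 2.452
endloop
endfacet
facet normal -0.236 0.815 0.530
outer loop
vertex -1.037 3.449 2.195
vertex 0.09 3.608 2.452
vertex -0.366 4.098 1.496
endloop
endfacet
facet normal -0.698 0.716 -0.005
outer loop
vertex -1.037 3.449 2.195
vertex -0.366 4.098 1.496
vertex -1.133 3.348 1.037
endloop
endfacet
facet normal -0.994 0.072 0.076
outer loop
vertex -1.037 3.449 2.195
vertex -1.133 3.348 1.037
vertex -1.151 2.394 1.709
endloop
endfacet
facet normal -0.715 -0.227 0.661
outer loop
vertex -1.037 3.449 2.195
vertex -1.151 2.394 1.709
vertex -0.395 2.555 2.583
endloop
endfacet
facet normal 0.417 0.874 0.249
outer loop
vertex -0.366 4.098 1.496
vertex 0.09 3.608 2.452
vertex 0.691 3.606 1.451
endloop
endfacet
facet normal 0.400 -0.071 0.914
outer loop
vertex 0.09 3.608 2.452
vertex -0.395 2.555 2.583
vertex 0.673 2.652 2.123
endloop
endfacet
facet normal -0.359 -0.812 0.460
outer loop
vertex -0.395 2.555 2.583
vertex -1.151 2.394 1.709
vertex -0.094 1.902 1.664
endloop
endfacet
facet normal -0.810 -0.327 -0.486
outer loop
vertex -1.151 2.394 1.709
vertex -1.133 3.348 1.037
vertex -0.55 2.392 0.708
endloop
endfacet
facet normal -0.330 0.715 -0.616
outer loop
vertex -1.133 3.348 1.037
vertex -0.366 4.098 1.496
vertex -0.065 3.445 0.577
endloop
endfacet
facet normal 0.994 -0.072 -0.076
outer loop
vertex 0.577 2.551 0.965
vertex 0.691 3.606 1.451
vertex 0.673 2.652 2.123
endloop
endfacet
facet normal 0.698 -0.716 0.005
outer loop
vertex 0.577 2.551 0.965
vertex 0.673 2.652 2.123
vertex -0.094 1.902 1.664
endloop
endfacet
facet normal 0.236 -0.815 -0.530
outer loop
vertex 0.577 2.551 0.965
vertex -0.094 1.902 1.664
vertex -0.55 2.392 0.708
endloop
endfacet
facet normal 0.247 -0.231 -0.941
outer loop
vertex 0.577 2.551 0.965
vertex -0.55 2.392 0.708
vertex -0.065 3.445 0.577
endloop
endfacet
facet normal 0.715 0.227 -0.661
outer loop
vertex 0.577 2.551 0.965
vertex -0.065 3.445 0.577
vertex 0.691 3.606 1.451
endloop
endfacet
facet normal 0.810 0.327 0.486
outer loop
vertex 0.673 2.652 2.123
vertex 0.691 3.606 1.451
vertex 0.09 3.608 2.452
endloop
endfacet
facet normal 0.330 -0.715 0.616
outer loop
vertex -0.094 1.902 1.664
vertex 0.673 2.652 2.123
vertex -0.395 2.555 2.583
endloop
endfacet
facet normal -0.417 -0.874 -0.249
outer loop
vertex -0.55 2.392 0.708
vertex -0.094 1.902 1.664
vertex -1.151 2.394 1.709
endloop
endfacet
facet normal -0.400 0.071 -0.914
outer loop
vertex -0.065 3.445 0.577
vertex -0.55 2.392 0.708
vertex -1.133 3.348 1.037
endloop
endfacet
facet normal 0.359 0.812 -0.460
outer loop
vertex 0.691 3.606 1.451
vertex -0.065 3.445 0.577
vertex -0.366 4.098 1.496
endloop
endfacet
facet normal -0.610 -0.743 0.274
outer loop
vertex -1.729 -3.926 2.237
vertex -2.671 -2.864 3.018
vertex -2.316 -3.779 1.33
endloop
endfacet
facet normal 0.581 -0.655 -0.482
outer loop
vertex -1.229 -2.456 0.842
vertex -1.729 -3.926 2.237
vertex -2.316 -3.779 1.33
endloop
endfacet
facet normal -0.611 -0.743 0.274
outer loop
vertex -2.316 -3.779 1.33
vertex -2.671 -2.864 3.018
vertex -3.257 -2.717 2.111
endloop
endfacet
facet normal -0.538 0.135 -0.832
outer loop
vertex -3.257 -2.717 2.111
vertex -1.229 -2.456 0.842
vertex -2.316 -3.779 1.33
endloop
endfacet
facet normal 0.538 -0.135 0.832
outer loop
vertex -1.729 -3.926 2.237
vertex -1.584 -1.541 2.53
vertex -2.671 -2.864 3.018
endloop
endfacet
facet normal 0.582 -0.655 -0.482
outer loop
vertex -0.643 -2.603 1.749
vertex -1.729 -3.926 2.237
vertex -1.229 -2.456 0.842
endloop
endfacet
facet normal 0.538 -0.135 0.832
outer loop
vertex -0.643 -2.603 1.749
vertex -1.584 -1.541 2.53
vertex -1.729 -3.926 2.237
endloop
endfacet
facet normal -0.581 0.655 0.482
outer loop
vertex -2.671 -2.864 3.018
vertex -1.584 -1.541 2.53
vertex -3.257 -2.717 2.111
endloop
endfacet
facet normal -0.538 0.135 -0.832
outer loop
vertex -2.171 -1.394 1.623
vertex -1.229 -2.456 0.842
vertex -3.257 -2.717 2.111
endloop
endfacet
facet normal -0.581 0.655 0.482
outer loop
vertex -3.257 -2.717 2.111
vertex -1.584 -1.541 2.53
vertex -2.171 -1.394 1.623
endloop
endfacet
facet normal 0.611 0.743 -0.274
outer loop
vertex -2.171 -1.394 1.623
vertex -0.643 -2.603 1.749
vertex -1.229 -2.456 0.842
endloop
endfacet
facet normal 0.610 0.743 -0.275
outer loop
vertex -1.584 -1.541 2.53
vertex -0.643 -2.603 1.749
vertex -2.171 -1.394 1.623
endloop
endfacet
facet normal -0.318 -0.476 -0.820
outer loop
vertex 1.515 0.992 -2.724
vertex 1.052 1.96 -3.106
vertex 2.286 1.196 -3.141
endloop
endfacet
facet normal 0.407 -0.850 0.336
outer loop
vertex 2.768 1.92 -1.894
vertex 1.515 0.992 -2.724
vertex 2.286 1.196 -3.141
endloop
endfacet
facet normal -0.318 -0.476 -0.820
outer loop
vertex 2.286 1.196 -3.141
vertex 1.052 1.96 -3.106
vertex 1.822 2.165 -3.523
endloop
endfacet
facet normal 0.857 0.228 -0.463
outer loop
vertex 1.822 2.165 -3.523
vertex 2.768 1.92 -1.894
vertex 2.286 1.196 -3.141
endloop
endfacet
facet normal -0.857 -0.227 0.463
outer loop
vertex 1.515 0.992 -2.724
vertex 1.534 2.684 -1.859
vertex 1.052 1.96 -3.106
endloop
endfacet
facet normal 0.407 -0.850 0.335
outer loop
vertex 1.998 1.715 -1.477
vertex 1.515 0.992 -2.724
vertex 2.768 1.92 -1.894
endloop
endfacet
facet normal -0.856 -0.227 0.464
outer loop
vertex 1.998 1.715 -1.477
vertex 1.534 2.684 -1.859
vertex 1.515 0.992 -2.724
endloop
endfacet
facet normal -0.408 0.849 -0.335
outer loop
vertex 1.052 1.96 -3.106
vertex 1.534 2.684 -1.859
vertex 1.822 2.165 -3.523
endloop
endfacet
facet normal 0.857 0.227 -0.463
outer loop
vertex 2.305 2.888 -2.276
vertex 2.768 1.92 -1.894
vertex 1.822 2.165 -3.523
endloop
endfacet
facet normal -0.406 0.850 -0.335
outer loop
vertex 1.822 2.165 -3.523
vertex 1.534 2.684 -1.859
vertex 2.305 2.888 -2.276
endloop
endfacet
facet normal 0.318 0.476 0.820
outer loop
vertex 2.305 2.888 -2.276
vertex 1.998 1.715 -1.477
vertex 2.768 1.92 -1.894
endloop
endfacet
facet normal 0.318 0.476 0.820
outer loop
vertex 1.534 2.684 -1.859
vertex 1.998 1.715 -1.477
vertex 2.305 2.888 -2.276
endloop
endfacet

endsolid


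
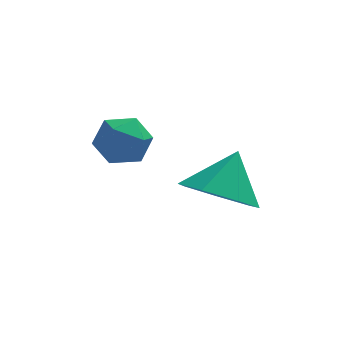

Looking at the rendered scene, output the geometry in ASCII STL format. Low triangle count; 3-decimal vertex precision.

solid 
facet normal -0.175 0.140 0.975
outer loop
vertex -1.001 -0.779 4.344
vertex -0.83 -1.493 4.477
vertex -0.296 -0.971 4.498
endloop
endfacet
facet normal 0.056 0.742 0.668
outer loop
vertex -1.001 -0.779 4.344
vertex -0.296 -0.971 4.498
vertex -0.438 -0.475 3.959
endloop
endfacet
facet normal -0.394 0.908 0.140
outer loop
vertex -1.001 -0.779 4.344
vertex -0.438 -0.475 3.959
vertex -1.059 -0.69 3.605
endloop
endfacet
facet normal -0.904 0.409 0.120
outer loop
vertex -1.001 -0.779 4.344
vertex -1.059 -0.69 3.605
vertex -1.301 -1.319 3.925
endloop
endfacet
facet normal -0.769 -0.066 0.636
outer loop
vertex -1.001 -0.779 4.344
vertex -1.301 -1.319 3.925
vertex -0.83 -1.493 4.477
endloop
endfacet
facet normal 0.695 0.611 0.379
outer loop
vertex -0.438 -0.475 3.959
vertex -0.296 -0.971 4.498
vertex 0.081 -1.001 3.855
endloop
endfacet
facet normal 0.321 -0.363 0.875
outer loop
vertex -0.296 -0.971 4.498
vertex -0.83 -1.493 4.477
vertex -0.161 -1.63 4.175
endloop
endfacet
facet normal -0.640 -0.696 0.327
outer loop
vertex -0.83 -1.493 4.477
vertex -1.301 -1.319 3.925
vertex -0.782 -1.845 3.821
endloop
endfacet
facet normal -0.859 0.073 -0.507
outer loop
vertex -1.301 -1.319 3.925
vertex -1.059 -0.69 3.605
vertex -0.924 -1.349 3.282
endloop
endfacet
facet normal -0.034 0.880 -0.474
outer loop
vertex -1.059 -0.69 3.605
vertex -0.438 -0.475 3.959
vertex -0.39 -0.827 3.303
endloop
endfacet
facet normal 0.904 -0.409 -0.120
outer loop
vertex -0.219 -1.541 3.436
vertex 0.081 -1.001 3.855
vertex -0.161 -1.63 4.175
endloop
endfacet
facet normal 0.394 -0.908 -0.140
outer loop
vertex -0.219 -1.541 3.436
vertex -0.161 -1.63 4.175
vertex -0.782 -1.845 3.821
endloop
endfacet
facet normal -0.056 -0.742 -0.668
outer loop
vertex -0.219 -1.541 3.436
vertex -0.782 -1.845 3.821
vertex -0.924 -1.349 3.282
endloop
endfacet
facet normal 0.175 -0.140 -0.975
outer loop
vertex -0.219 -1.541 3.436
vertex -0.924 -1.349 3.282
vertex -0.39 -0.827 3.303
endloop
endfacet
facet normal 0.769 0.066 -0.636
outer loop
vertex -0.219 -1.541 3.436
vertex -0.39 -0.827 3.303
vertex 0.081 -1.001 3.855
endloop
endfacet
facet normal 0.859 -0.073 0.507
outer loop
vertex -0.161 -1.63 4.175
vertex 0.081 -1.001 3.855
vertex -0.296 -0.971 4.498
endloop
endfacet
facet normal 0.034 -0.880 0.474
outer loop
vertex -0.782 -1.845 3.821
vertex -0.161 -1.63 4.175
vertex -0.83 -1.493 4.477
endloop
endfacet
facet normal -0.695 -0.611 -0.379
outer loop
vertex -0.924 -1.349 3.282
vertex -0.782 -1.845 3.821
vertex -1.301 -1.319 3.925
endloop
endfacet
facet normal -0.321 0.363 -0.875
outer loop
vertex -0.39 -0.827 3.303
vertex -0.924 -1.349 3.282
vertex -1.059 -0.69 3.605
endloop
endfacet
facet normal 0.640 0.696 -0.327
outer loop
vertex 0.081 -1.001 3.855
vertex -0.39 -0.827 3.303
vertex -0.438 -0.475 3.959
endloop
endfacet
facet normal -0.383 -0.511 -0.770
outer loop
vertex 2.369 -0.184 0.905
vertex 1.606 -0.522 1.509
vertex 1.637 0.328 0.929
endloop
endfacet
facet normal 0.568 0.817 -0.099
outer loop
vertex 2.369 -0.184 0.905
vertex 1.637 0.328 0.929
vertex 2.134 0.182 2.571
endloop
endfacet
facet normal -0.382 -0.511 -0.770
outer loop
vertex 1.637 0.328 0.929
vertex 1.606 -0.522 1.509
vertex 0.882 0.2 1.389
endloop
endfacet
facet normal -0.096 0.988 0.117
outer loop
vertex 1.637 0.328 0.929
vertex 0.882 0.2 1.389
vertex 2.134 0.182 2.571
endloop
endfacet
facet normal -0.382 -0.511 -0.770
outer loop
vertex 0.882 0.2 1.389
vertex 1.606 -0.522 1.509
vertex 0.672 -0.473 1.94
endloop
endfacet
facet normal -0.528 0.631 0.569
outer loop
vertex 0.882 0.2 1.389
vertex 0.672 -0.473 1.94
vertex 2.134 0.182 2.571
endloop
endfacet
facet normal -0.382 -0.510 -0.770
outer loop
vertex 0.672 -0.473 1.94
vertex 1.606 -0.522 1.509
vertex 1.166 -1.183 2.165
endloop
endfacet
facet normal -0.401 0.012 0.916
outer loop
vertex 0.672 -0.473 1.94
vertex 1.166 -1.183 2.165
vertex 2.134 0.182 2.571
endloop
endfacet
facet normal -0.382 -0.511 -0.770
outer loop
vertex 1.166 -1.183 2.165
vertex 1.606 -0.522 1.509
vertex 1.991 -1.395 1.897
endloop
endfacet
facet normal 0.188 -0.400 0.897
outer loop
vertex 1.166 -1.183 2.165
vertex 1.991 -1.395 1.897
vertex 2.134 0.182 2.571
endloop
endfacet
facet normal -0.383 -0.511 -0.770
outer loop
vertex 1.991 -1.395 1.897
vertex 1.606 -0.522 1.509
vertex 2.527 -0.951 1.336
endloop
endfacet
facet normal 0.797 -0.297 0.526
outer loop
vertex 1.991 -1.395 1.897
vertex 2.527 -0.951 1.336
vertex 2.134 0.182 2.571
endloop
endfacet
facet normal -0.383 -0.511 -0.770
outer loop
vertex 2.527 -0.951 1.336
vertex 1.606 -0.522 1.509
vertex 2.369 -0.184 0.905
endloop
endfacet
facet normal 0.966 0.245 0.082
outer loop
vertex 2.527 -0.951 1.336
vertex 2.369 -0.184 0.905
vertex 2.134 0.182 2.571
endloop
endfacet

endsolid


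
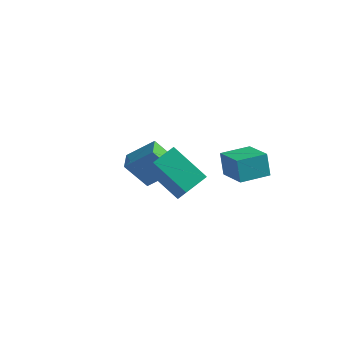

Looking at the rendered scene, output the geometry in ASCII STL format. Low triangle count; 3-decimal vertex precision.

solid 
facet normal -0.814 0.166 0.556
outer loop
vertex -0.175 -3.702 4.288
vertex 0.347 -2.605 4.724
vertex -1.05 -2.651 2.694
endloop
endfacet
facet normal -0.405 -0.850 -0.338
outer loop
vertex 0.733 -3.015 1.476
vertex -0.175 -3.702 4.288
vertex -1.05 -2.651 2.694
endloop
endfacet
facet normal -0.814 0.166 0.556
outer loop
vertex -1.05 -2.651 2.694
vertex 0.347 -2.605 4.724
vertex -0.528 -1.555 3.13
endloop
endfacet
facet normal -0.416 0.500 -0.759
outer loop
vertex -0.528 -1.555 3.13
vertex 0.733 -3.015 1.476
vertex -1.05 -2.651 2.694
endloop
endfacet
facet normal 0.417 -0.500 0.759
outer loop
vertex -0.175 -3.702 4.288
vertex 2.13 -2.969 3.506
vertex 0.347 -2.605 4.724
endloop
endfacet
facet normal -0.404 -0.850 -0.338
outer loop
vertex 1.608 -4.065 3.07
vertex -0.175 -3.702 4.288
vertex 0.733 -3.015 1.476
endloop
endfacet
facet normal 0.417 -0.500 0.759
outer loop
vertex 1.608 -4.065 3.07
vertex 2.13 -2.969 3.506
vertex -0.175 -3.702 4.288
endloop
endfacet
facet normal 0.404 0.850 0.338
outer loop
vertex 0.347 -2.605 4.724
vertex 2.13 -2.969 3.506
vertex -0.528 -1.555 3.13
endloop
endfacet
facet normal -0.417 0.500 -0.759
outer loop
vertex 1.255 -1.918 1.912
vertex 0.733 -3.015 1.476
vertex -0.528 -1.555 3.13
endloop
endfacet
facet normal 0.404 0.850 0.338
outer loop
vertex -0.528 -1.555 3.13
vertex 2.13 -2.969 3.506
vertex 1.255 -1.918 1.912
endloop
endfacet
facet normal 0.814 -0.166 -0.556
outer loop
vertex 1.255 -1.918 1.912
vertex 1.608 -4.065 3.07
vertex 0.733 -3.015 1.476
endloop
endfacet
facet normal 0.814 -0.166 -0.557
outer loop
vertex 2.13 -2.969 3.506
vertex 1.608 -4.065 3.07
vertex 1.255 -1.918 1.912
endloop
endfacet
facet normal -0.724 0.589 -0.359
outer loop
vertex 0.473 2.598 0.437
vertex 1.512 3.839 0.377
vertex 0.805 2.261 -0.784
endloop
endfacet
facet normal -0.642 -0.766 0.037
outer loop
vertex 2.108 1.201 -0.137
vertex 0.473 2.598 0.437
vertex 0.805 2.261 -0.784
endloop
endfacet
facet normal -0.724 0.589 -0.360
outer loop
vertex 0.805 2.261 -0.784
vertex 1.512 3.839 0.377
vertex 1.845 3.502 -0.845
endloop
endfacet
facet normal 0.253 -0.258 -0.932
outer loop
vertex 1.845 3.502 -0.845
vertex 2.108 1.201 -0.137
vertex 0.805 2.261 -0.784
endloop
endfacet
facet normal -0.254 0.257 0.932
outer loop
vertex 0.473 2.598 0.437
vertex 2.815 2.779 1.024
vertex 1.512 3.839 0.377
endloop
endfacet
facet normal -0.642 -0.766 0.036
outer loop
vertex 1.775 1.538 1.085
vertex 0.473 2.598 0.437
vertex 2.108 1.201 -0.137
endloop
endfacet
facet normal -0.254 0.258 0.932
outer loop
vertex 1.775 1.538 1.085
vertex 2.815 2.779 1.024
vertex 0.473 2.598 0.437
endloop
endfacet
facet normal 0.641 0.766 -0.037
outer loop
vertex 1.512 3.839 0.377
vertex 2.815 2.779 1.024
vertex 1.845 3.502 -0.845
endloop
endfacet
facet normal 0.254 -0.258 -0.932
outer loop
vertex 3.147 2.442 -0.197
vertex 2.108 1.201 -0.137
vertex 1.845 3.502 -0.845
endloop
endfacet
facet normal 0.642 0.766 -0.037
outer loop
vertex 1.845 3.502 -0.845
vertex 2.815 2.779 1.024
vertex 3.147 2.442 -0.197
endloop
endfacet
facet normal 0.724 -0.589 0.360
outer loop
vertex 3.147 2.442 -0.197
vertex 1.775 1.538 1.085
vertex 2.108 1.201 -0.137
endloop
endfacet
facet normal 0.724 -0.589 0.359
outer loop
vertex 2.815 2.779 1.024
vertex 1.775 1.538 1.085
vertex 3.147 2.442 -0.197
endloop
endfacet
facet normal -0.721 -0.280 -0.634
outer loop
vertex -4.058 1.306 -1.139
vertex -4.437 2.36 -1.173
vertex -2.975 1.651 -2.522
endloop
endfacet
facet normal 0.338 -0.941 0.030
outer loop
vertex -1.663 2.16 -1.367
vertex -4.058 1.306 -1.139
vertex -2.975 1.651 -2.522
endloop
endfacet
facet normal -0.721 -0.279 -0.635
outer loop
vertex -2.975 1.651 -2.522
vertex -4.437 2.36 -1.173
vertex -3.354 2.705 -2.555
endloop
endfacet
facet normal 0.605 0.193 -0.772
outer loop
vertex -3.354 2.705 -2.555
vertex -1.663 2.16 -1.367
vertex -2.975 1.651 -2.522
endloop
endfacet
facet normal -0.605 -0.193 0.772
outer loop
vertex -4.058 1.306 -1.139
vertex -3.125 2.869 -0.018
vertex -4.437 2.36 -1.173
endloop
endfacet
facet normal 0.338 -0.941 0.030
outer loop
vertex -2.746 1.815 0.015
vertex -4.058 1.306 -1.139
vertex -1.663 2.16 -1.367
endloop
endfacet
facet normal -0.605 -0.193 0.773
outer loop
vertex -2.746 1.815 0.015
vertex -3.125 2.869 -0.018
vertex -4.058 1.306 -1.139
endloop
endfacet
facet normal -0.338 0.941 -0.030
outer loop
vertex -4.437 2.36 -1.173
vertex -3.125 2.869 -0.018
vertex -3.354 2.705 -2.555
endloop
endfacet
facet normal 0.605 0.193 -0.773
outer loop
vertex -2.042 3.214 -1.401
vertex -1.663 2.16 -1.367
vertex -3.354 2.705 -2.555
endloop
endfacet
facet normal -0.338 0.941 -0.030
outer loop
vertex -3.354 2.705 -2.555
vertex -3.125 2.869 -0.018
vertex -2.042 3.214 -1.401
endloop
endfacet
facet normal 0.721 0.280 0.634
outer loop
vertex -2.042 3.214 -1.401
vertex -2.746 1.815 0.015
vertex -1.663 2.16 -1.367
endloop
endfacet
facet normal 0.721 0.279 0.634
outer loop
vertex -3.125 2.869 -0.018
vertex -2.746 1.815 0.015
vertex -2.042 3.214 -1.401
endloop
endfacet

endsolid


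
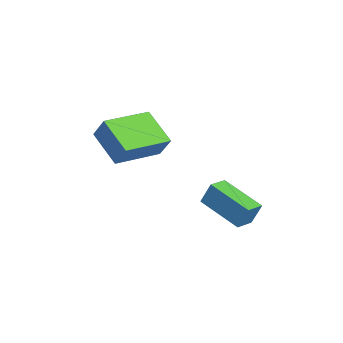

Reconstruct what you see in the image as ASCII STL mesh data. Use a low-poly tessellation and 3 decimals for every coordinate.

solid 
facet normal -0.769 0.633 -0.089
outer loop
vertex -1.056 0.963 2.534
vertex 0.161 2.335 1.762
vertex -1.255 0.582 1.543
endloop
endfacet
facet normal -0.611 -0.690 0.388
outer loop
vertex -0.601 0.045 1.618
vertex -1.056 0.963 2.534
vertex -1.255 0.582 1.543
endloop
endfacet
facet normal -0.770 0.633 -0.087
outer loop
vertex -1.255 0.582 1.543
vertex 0.161 2.335 1.762
vertex -0.039 1.955 0.771
endloop
endfacet
facet normal -0.184 -0.353 -0.917
outer loop
vertex -0.039 1.955 0.771
vertex -0.601 0.045 1.618
vertex -1.255 0.582 1.543
endloop
endfacet
facet normal 0.184 0.353 0.917
outer loop
vertex -1.056 0.963 2.534
vertex 0.815 1.798 1.837
vertex 0.161 2.335 1.762
endloop
endfacet
facet normal -0.611 -0.690 0.388
outer loop
vertex -0.401 0.425 2.609
vertex -1.056 0.963 2.534
vertex -0.601 0.045 1.618
endloop
endfacet
facet normal 0.184 0.352 0.917
outer loop
vertex -0.401 0.425 2.609
vertex 0.815 1.798 1.837
vertex -1.056 0.963 2.534
endloop
endfacet
facet normal 0.611 0.690 -0.388
outer loop
vertex 0.161 2.335 1.762
vertex 0.815 1.798 1.837
vertex -0.039 1.955 0.771
endloop
endfacet
facet normal -0.185 -0.353 -0.917
outer loop
vertex 0.616 1.417 0.846
vertex -0.601 0.045 1.618
vertex -0.039 1.955 0.771
endloop
endfacet
facet normal 0.611 0.690 -0.388
outer loop
vertex -0.039 1.955 0.771
vertex 0.815 1.798 1.837
vertex 0.616 1.417 0.846
endloop
endfacet
facet normal 0.769 -0.633 0.088
outer loop
vertex 0.616 1.417 0.846
vertex -0.401 0.425 2.609
vertex -0.601 0.045 1.618
endloop
endfacet
facet normal 0.770 -0.632 0.088
outer loop
vertex 0.815 1.798 1.837
vertex -0.401 0.425 2.609
vertex 0.616 1.417 0.846
endloop
endfacet
facet normal -0.461 -0.373 -0.805
outer loop
vertex -3.207 -4.088 4.051
vertex -4.511 -2.38 4.005
vertex -2.028 -3.217 2.973
endloop
endfacet
facet normal 0.607 -0.795 0.021
outer loop
vertex -1.489 -2.78 3.915
vertex -3.207 -4.088 4.051
vertex -2.028 -3.217 2.973
endloop
endfacet
facet normal -0.461 -0.373 -0.805
outer loop
vertex -2.028 -3.217 2.973
vertex -4.511 -2.38 4.005
vertex -3.332 -1.509 2.927
endloop
endfacet
facet normal 0.648 0.479 -0.593
outer loop
vertex -3.332 -1.509 2.927
vertex -1.489 -2.78 3.915
vertex -2.028 -3.217 2.973
endloop
endfacet
facet normal -0.648 -0.479 0.593
outer loop
vertex -3.207 -4.088 4.051
vertex -3.972 -1.943 4.947
vertex -4.511 -2.38 4.005
endloop
endfacet
facet normal 0.607 -0.795 0.021
outer loop
vertex -2.668 -3.651 4.993
vertex -3.207 -4.088 4.051
vertex -1.489 -2.78 3.915
endloop
endfacet
facet normal -0.648 -0.479 0.593
outer loop
vertex -2.668 -3.651 4.993
vertex -3.972 -1.943 4.947
vertex -3.207 -4.088 4.051
endloop
endfacet
facet normal -0.607 0.795 -0.021
outer loop
vertex -4.511 -2.38 4.005
vertex -3.972 -1.943 4.947
vertex -3.332 -1.509 2.927
endloop
endfacet
facet normal 0.648 0.479 -0.593
outer loop
vertex -2.793 -1.072 3.869
vertex -1.489 -2.78 3.915
vertex -3.332 -1.509 2.927
endloop
endfacet
facet normal -0.607 0.795 -0.021
outer loop
vertex -3.332 -1.509 2.927
vertex -3.972 -1.943 4.947
vertex -2.793 -1.072 3.869
endloop
endfacet
facet normal 0.461 0.373 0.805
outer loop
vertex -2.793 -1.072 3.869
vertex -2.668 -3.651 4.993
vertex -1.489 -2.78 3.915
endloop
endfacet
facet normal 0.461 0.373 0.805
outer loop
vertex -3.972 -1.943 4.947
vertex -2.668 -3.651 4.993
vertex -2.793 -1.072 3.869
endloop
endfacet

endsolid


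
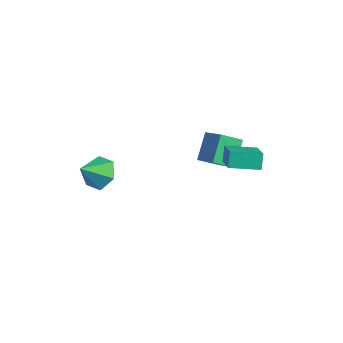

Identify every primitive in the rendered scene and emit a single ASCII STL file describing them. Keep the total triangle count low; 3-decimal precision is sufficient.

solid 
facet normal -0.886 -0.085 -0.457
outer loop
vertex -0.191 3.412 1.088
vertex 0.133 4.616 0.236
vertex 0.543 2.348 -0.137
endloop
endfacet
facet normal -0.214 -0.797 0.564
outer loop
vertex 1.747 2.464 0.484
vertex -0.191 3.412 1.088
vertex 0.543 2.348 -0.137
endloop
endfacet
facet normal -0.886 -0.085 -0.456
outer loop
vertex 0.543 2.348 -0.137
vertex 0.133 4.616 0.236
vertex 0.866 3.552 -0.989
endloop
endfacet
facet normal 0.412 -0.597 -0.688
outer loop
vertex 0.866 3.552 -0.989
vertex 1.747 2.464 0.484
vertex 0.543 2.348 -0.137
endloop
endfacet
facet normal -0.412 0.598 0.688
outer loop
vertex -0.191 3.412 1.088
vertex 1.337 4.732 0.857
vertex 0.133 4.616 0.236
endloop
endfacet
facet normal -0.214 -0.797 0.564
outer loop
vertex 1.014 3.528 1.709
vertex -0.191 3.412 1.088
vertex 1.747 2.464 0.484
endloop
endfacet
facet normal -0.412 0.597 0.688
outer loop
vertex 1.014 3.528 1.709
vertex 1.337 4.732 0.857
vertex -0.191 3.412 1.088
endloop
endfacet
facet normal 0.214 0.797 -0.564
outer loop
vertex 0.133 4.616 0.236
vertex 1.337 4.732 0.857
vertex 0.866 3.552 -0.989
endloop
endfacet
facet normal 0.412 -0.598 -0.688
outer loop
vertex 2.071 3.668 -0.368
vertex 1.747 2.464 0.484
vertex 0.866 3.552 -0.989
endloop
endfacet
facet normal 0.214 0.797 -0.564
outer loop
vertex 0.866 3.552 -0.989
vertex 1.337 4.732 0.857
vertex 2.071 3.668 -0.368
endloop
endfacet
facet normal 0.886 0.085 0.456
outer loop
vertex 2.071 3.668 -0.368
vertex 1.014 3.528 1.709
vertex 1.747 2.464 0.484
endloop
endfacet
facet normal 0.886 0.085 0.456
outer loop
vertex 1.337 4.732 0.857
vertex 1.014 3.528 1.709
vertex 2.071 3.668 -0.368
endloop
endfacet
facet normal 0.010 0.760 -0.650
outer loop
vertex -0.054 -2.532 0.505
vertex -1.092 -2.717 0.273
vertex -0.829 -2.038 1.071
endloop
endfacet
facet normal 0.592 0.005 0.806
outer loop
vertex -0.054 -2.532 0.505
vertex -0.829 -2.038 1.071
vertex -1.108 -3.903 1.287
endloop
endfacet
facet normal 0.009 0.760 -0.650
outer loop
vertex -0.829 -2.038 1.071
vertex -1.092 -2.717 0.273
vertex -1.868 -2.223 0.84
endloop
endfacet
facet normal -0.240 0.147 0.960
outer loop
vertex -0.829 -2.038 1.071
vertex -1.868 -2.223 0.84
vertex -1.108 -3.903 1.287
endloop
endfacet
facet normal 0.009 0.760 -0.650
outer loop
vertex -1.868 -2.223 0.84
vertex -1.092 -2.717 0.273
vertex -2.131 -2.902 0.042
endloop
endfacet
facet normal -0.837 -0.249 0.488
outer loop
vertex -1.868 -2.223 0.84
vertex -2.131 -2.902 0.042
vertex -1.108 -3.903 1.287
endloop
endfacet
facet normal 0.009 0.760 -0.650
outer loop
vertex -2.131 -2.902 0.042
vertex -1.092 -2.717 0.273
vertex -1.355 -3.396 -0.525
endloop
endfacet
facet normal -0.602 -0.787 -0.138
outer loop
vertex -2.131 -2.902 0.042
vertex -1.355 -3.396 -0.525
vertex -1.108 -3.903 1.287
endloop
endfacet
facet normal 0.010 0.760 -0.650
outer loop
vertex -1.355 -3.396 -0.525
vertex -1.092 -2.717 0.273
vertex -0.317 -3.211 -0.293
endloop
endfacet
facet normal 0.231 -0.928 -0.291
outer loop
vertex -1.355 -3.396 -0.525
vertex -0.317 -3.211 -0.293
vertex -1.108 -3.903 1.287
endloop
endfacet
facet normal 0.010 0.760 -0.650
outer loop
vertex -0.317 -3.211 -0.293
vertex -1.092 -2.717 0.273
vertex -0.054 -2.532 0.505
endloop
endfacet
facet normal 0.827 -0.533 0.181
outer loop
vertex -0.317 -3.211 -0.293
vertex -0.054 -2.532 0.505
vertex -1.108 -3.903 1.287
endloop
endfacet
facet normal -0.760 0.401 -0.511
outer loop
vertex 2.054 2.969 1.833
vertex 2.978 4.397 1.58
vertex 2.415 2.586 0.995
endloop
endfacet
facet normal -0.538 -0.830 0.148
outer loop
vertex 3.822 1.843 1.94
vertex 2.054 2.969 1.833
vertex 2.415 2.586 0.995
endloop
endfacet
facet normal -0.760 0.401 -0.512
outer loop
vertex 2.415 2.586 0.995
vertex 2.978 4.397 1.58
vertex 3.34 4.014 0.742
endloop
endfacet
facet normal 0.365 -0.386 -0.847
outer loop
vertex 3.34 4.014 0.742
vertex 3.822 1.843 1.94
vertex 2.415 2.586 0.995
endloop
endfacet
facet normal -0.365 0.386 0.847
outer loop
vertex 2.054 2.969 1.833
vertex 4.385 3.654 2.525
vertex 2.978 4.397 1.58
endloop
endfacet
facet normal -0.538 -0.830 0.147
outer loop
vertex 3.46 2.226 2.778
vertex 2.054 2.969 1.833
vertex 3.822 1.843 1.94
endloop
endfacet
facet normal -0.365 0.387 0.847
outer loop
vertex 3.46 2.226 2.778
vertex 4.385 3.654 2.525
vertex 2.054 2.969 1.833
endloop
endfacet
facet normal 0.537 0.830 -0.147
outer loop
vertex 2.978 4.397 1.58
vertex 4.385 3.654 2.525
vertex 3.34 4.014 0.742
endloop
endfacet
facet normal 0.365 -0.386 -0.847
outer loop
vertex 4.746 3.271 1.687
vertex 3.822 1.843 1.94
vertex 3.34 4.014 0.742
endloop
endfacet
facet normal 0.538 0.830 -0.148
outer loop
vertex 3.34 4.014 0.742
vertex 4.385 3.654 2.525
vertex 4.746 3.271 1.687
endloop
endfacet
facet normal 0.760 -0.401 0.512
outer loop
vertex 4.746 3.271 1.687
vertex 3.46 2.226 2.778
vertex 3.822 1.843 1.94
endloop
endfacet
facet normal 0.760 -0.402 0.511
outer loop
vertex 4.385 3.654 2.525
vertex 3.46 2.226 2.778
vertex 4.746 3.271 1.687
endloop
endfacet

endsolid
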